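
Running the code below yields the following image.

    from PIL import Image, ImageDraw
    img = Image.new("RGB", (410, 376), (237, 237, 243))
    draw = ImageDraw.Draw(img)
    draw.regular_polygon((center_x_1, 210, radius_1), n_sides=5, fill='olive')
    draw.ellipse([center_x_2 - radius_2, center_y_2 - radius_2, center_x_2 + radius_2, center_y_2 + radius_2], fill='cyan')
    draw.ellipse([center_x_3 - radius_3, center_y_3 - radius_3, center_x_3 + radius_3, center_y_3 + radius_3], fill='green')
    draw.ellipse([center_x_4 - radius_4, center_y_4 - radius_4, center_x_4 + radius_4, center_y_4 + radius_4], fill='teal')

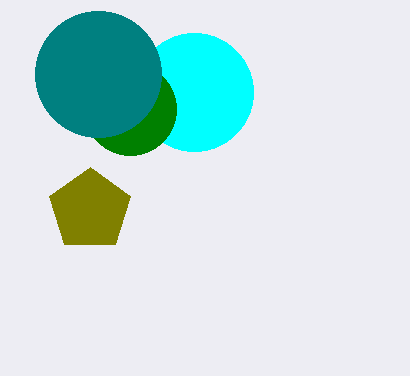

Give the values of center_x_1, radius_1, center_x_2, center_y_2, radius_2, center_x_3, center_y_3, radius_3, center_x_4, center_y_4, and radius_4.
center_x_1 = 90, radius_1 = 43, center_x_2 = 194, center_y_2 = 92, radius_2 = 59, center_x_3 = 130, center_y_3 = 109, radius_3 = 46, center_x_4 = 98, center_y_4 = 74, radius_4 = 63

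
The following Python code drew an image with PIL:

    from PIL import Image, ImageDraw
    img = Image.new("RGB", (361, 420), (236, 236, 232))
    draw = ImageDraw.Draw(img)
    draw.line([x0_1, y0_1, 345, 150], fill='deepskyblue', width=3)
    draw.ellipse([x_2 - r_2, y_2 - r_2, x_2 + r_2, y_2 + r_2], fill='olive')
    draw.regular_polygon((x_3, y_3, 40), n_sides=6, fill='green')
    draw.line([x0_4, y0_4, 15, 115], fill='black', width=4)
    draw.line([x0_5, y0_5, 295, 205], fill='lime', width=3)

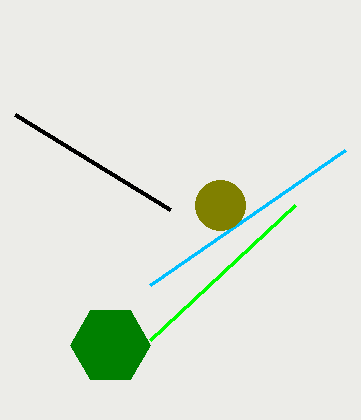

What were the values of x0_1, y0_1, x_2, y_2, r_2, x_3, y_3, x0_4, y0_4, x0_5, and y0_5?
x0_1 = 150
y0_1 = 285
x_2 = 220
y_2 = 205
r_2 = 25
x_3 = 110
y_3 = 345
x0_4 = 170
y0_4 = 210
x0_5 = 150
y0_5 = 340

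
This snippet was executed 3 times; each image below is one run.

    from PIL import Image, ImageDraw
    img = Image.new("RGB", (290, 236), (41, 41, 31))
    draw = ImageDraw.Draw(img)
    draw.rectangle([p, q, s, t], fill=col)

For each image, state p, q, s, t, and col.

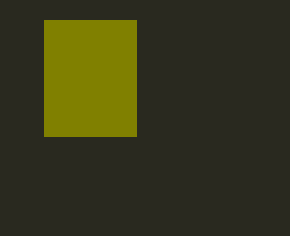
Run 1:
p = 44; q = 20; s = 136; t = 136; col = 'olive'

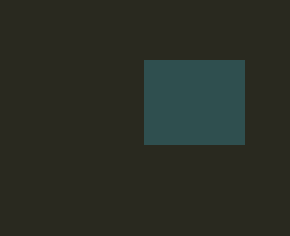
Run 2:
p = 144
q = 60
s = 244
t = 144
col = 'darkslategray'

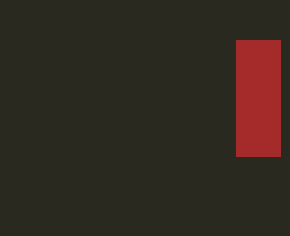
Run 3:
p = 236, q = 40, s = 280, t = 156, col = 'brown'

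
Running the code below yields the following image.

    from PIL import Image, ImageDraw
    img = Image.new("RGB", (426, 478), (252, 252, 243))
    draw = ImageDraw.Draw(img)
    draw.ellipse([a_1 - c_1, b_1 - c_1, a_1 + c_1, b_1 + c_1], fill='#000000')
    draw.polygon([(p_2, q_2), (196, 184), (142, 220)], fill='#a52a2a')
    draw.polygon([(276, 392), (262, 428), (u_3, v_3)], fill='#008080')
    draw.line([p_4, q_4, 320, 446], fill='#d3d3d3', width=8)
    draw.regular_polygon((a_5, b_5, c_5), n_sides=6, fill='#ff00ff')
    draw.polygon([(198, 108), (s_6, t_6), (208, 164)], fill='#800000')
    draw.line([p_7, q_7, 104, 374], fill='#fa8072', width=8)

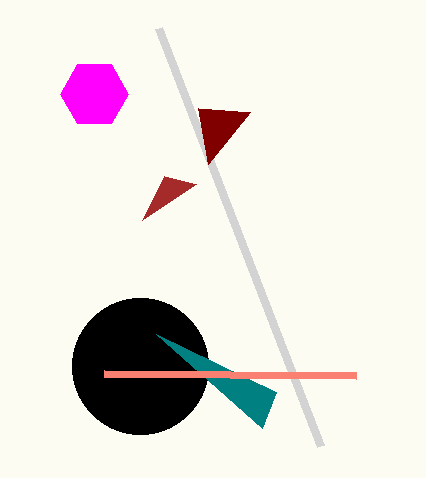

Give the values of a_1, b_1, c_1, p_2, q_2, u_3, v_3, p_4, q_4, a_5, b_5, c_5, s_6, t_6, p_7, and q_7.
a_1 = 140; b_1 = 366; c_1 = 68; p_2 = 164; q_2 = 176; u_3 = 156; v_3 = 334; p_4 = 158; q_4 = 28; a_5 = 94; b_5 = 94; c_5 = 34; s_6 = 250; t_6 = 112; p_7 = 356; q_7 = 376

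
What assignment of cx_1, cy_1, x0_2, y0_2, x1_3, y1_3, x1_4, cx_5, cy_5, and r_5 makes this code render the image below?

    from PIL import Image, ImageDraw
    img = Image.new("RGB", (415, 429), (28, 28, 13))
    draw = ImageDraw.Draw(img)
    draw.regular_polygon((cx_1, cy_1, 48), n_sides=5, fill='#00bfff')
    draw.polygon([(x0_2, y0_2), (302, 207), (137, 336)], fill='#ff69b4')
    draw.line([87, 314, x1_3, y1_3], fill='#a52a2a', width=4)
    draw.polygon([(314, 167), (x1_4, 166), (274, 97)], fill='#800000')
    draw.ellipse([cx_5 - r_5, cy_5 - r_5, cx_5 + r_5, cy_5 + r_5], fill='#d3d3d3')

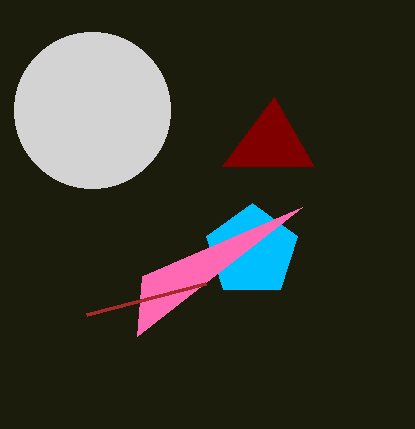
cx_1 = 252; cy_1 = 251; x0_2 = 142; y0_2 = 276; x1_3 = 206; y1_3 = 283; x1_4 = 222; cx_5 = 92; cy_5 = 110; r_5 = 78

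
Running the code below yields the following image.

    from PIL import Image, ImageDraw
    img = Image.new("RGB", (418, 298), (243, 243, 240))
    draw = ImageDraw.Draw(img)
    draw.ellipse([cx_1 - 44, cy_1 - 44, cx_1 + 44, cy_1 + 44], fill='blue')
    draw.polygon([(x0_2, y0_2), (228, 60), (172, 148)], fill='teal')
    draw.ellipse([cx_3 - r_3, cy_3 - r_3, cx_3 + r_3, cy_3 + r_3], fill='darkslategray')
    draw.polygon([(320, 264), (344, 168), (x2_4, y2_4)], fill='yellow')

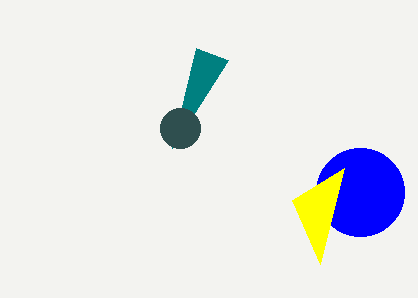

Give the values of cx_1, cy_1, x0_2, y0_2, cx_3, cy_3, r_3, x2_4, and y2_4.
cx_1 = 360
cy_1 = 192
x0_2 = 196
y0_2 = 48
cx_3 = 180
cy_3 = 128
r_3 = 20
x2_4 = 292
y2_4 = 200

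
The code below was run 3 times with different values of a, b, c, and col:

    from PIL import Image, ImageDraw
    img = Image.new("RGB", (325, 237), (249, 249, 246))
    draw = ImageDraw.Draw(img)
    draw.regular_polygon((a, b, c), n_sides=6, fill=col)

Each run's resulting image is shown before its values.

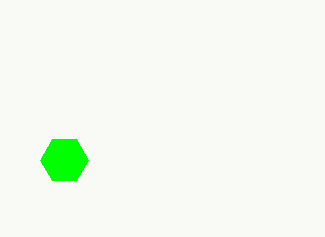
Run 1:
a = 64; b = 160; c = 24; col = 'lime'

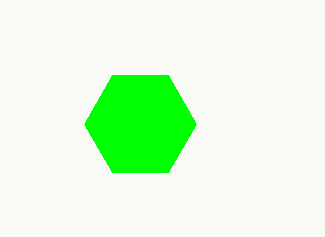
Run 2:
a = 140; b = 124; c = 56; col = 'lime'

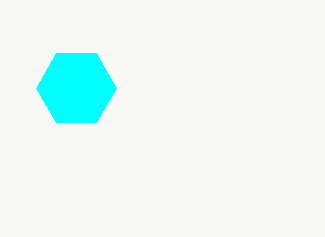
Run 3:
a = 76; b = 88; c = 40; col = 'cyan'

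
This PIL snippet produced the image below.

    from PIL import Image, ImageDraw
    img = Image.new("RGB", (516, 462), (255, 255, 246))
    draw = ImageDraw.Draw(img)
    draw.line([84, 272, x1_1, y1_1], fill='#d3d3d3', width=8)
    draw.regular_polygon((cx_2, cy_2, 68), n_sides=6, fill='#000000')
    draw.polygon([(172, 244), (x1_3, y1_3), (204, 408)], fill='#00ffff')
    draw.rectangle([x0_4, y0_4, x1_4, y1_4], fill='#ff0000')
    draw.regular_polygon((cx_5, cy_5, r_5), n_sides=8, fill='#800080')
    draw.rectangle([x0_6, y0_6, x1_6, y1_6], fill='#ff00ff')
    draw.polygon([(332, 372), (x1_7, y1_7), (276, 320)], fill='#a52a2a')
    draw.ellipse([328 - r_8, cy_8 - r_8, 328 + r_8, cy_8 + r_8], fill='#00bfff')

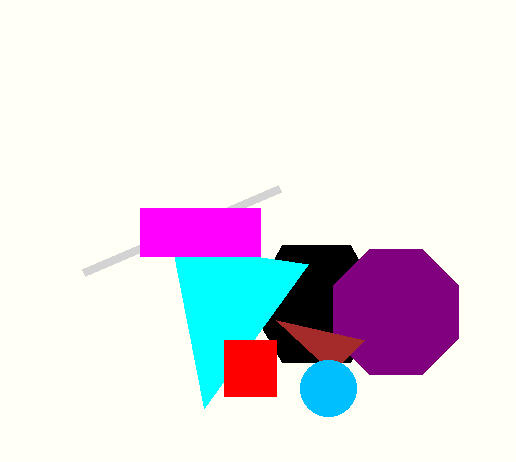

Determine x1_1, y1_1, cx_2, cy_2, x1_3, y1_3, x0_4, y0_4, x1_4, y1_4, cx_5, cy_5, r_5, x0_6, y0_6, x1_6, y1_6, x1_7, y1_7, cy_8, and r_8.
x1_1 = 280, y1_1 = 188, cx_2 = 316, cy_2 = 304, x1_3 = 308, y1_3 = 264, x0_4 = 224, y0_4 = 340, x1_4 = 276, y1_4 = 396, cx_5 = 396, cy_5 = 312, r_5 = 68, x0_6 = 140, y0_6 = 208, x1_6 = 260, y1_6 = 256, x1_7 = 364, y1_7 = 340, cy_8 = 388, r_8 = 28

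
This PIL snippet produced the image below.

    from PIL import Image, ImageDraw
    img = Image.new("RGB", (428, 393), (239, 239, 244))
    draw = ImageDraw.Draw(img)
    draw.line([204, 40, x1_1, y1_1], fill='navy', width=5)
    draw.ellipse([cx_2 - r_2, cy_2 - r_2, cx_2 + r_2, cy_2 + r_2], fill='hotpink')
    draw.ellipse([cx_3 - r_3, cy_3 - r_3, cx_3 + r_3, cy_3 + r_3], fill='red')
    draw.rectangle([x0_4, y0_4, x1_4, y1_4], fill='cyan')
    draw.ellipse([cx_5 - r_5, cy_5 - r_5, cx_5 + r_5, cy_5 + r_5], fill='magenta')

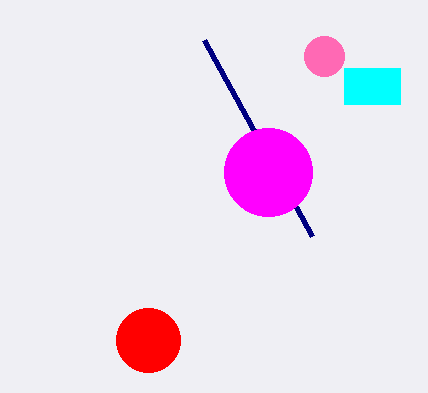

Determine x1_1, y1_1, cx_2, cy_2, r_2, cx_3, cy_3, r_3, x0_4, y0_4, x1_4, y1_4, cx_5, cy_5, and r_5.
x1_1 = 312
y1_1 = 236
cx_2 = 324
cy_2 = 56
r_2 = 20
cx_3 = 148
cy_3 = 340
r_3 = 32
x0_4 = 344
y0_4 = 68
x1_4 = 400
y1_4 = 104
cx_5 = 268
cy_5 = 172
r_5 = 44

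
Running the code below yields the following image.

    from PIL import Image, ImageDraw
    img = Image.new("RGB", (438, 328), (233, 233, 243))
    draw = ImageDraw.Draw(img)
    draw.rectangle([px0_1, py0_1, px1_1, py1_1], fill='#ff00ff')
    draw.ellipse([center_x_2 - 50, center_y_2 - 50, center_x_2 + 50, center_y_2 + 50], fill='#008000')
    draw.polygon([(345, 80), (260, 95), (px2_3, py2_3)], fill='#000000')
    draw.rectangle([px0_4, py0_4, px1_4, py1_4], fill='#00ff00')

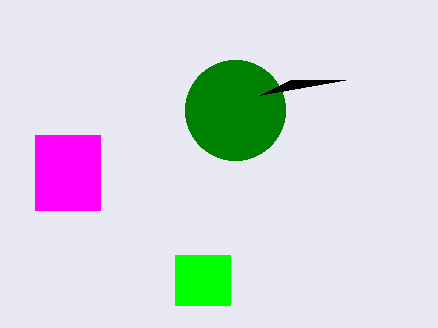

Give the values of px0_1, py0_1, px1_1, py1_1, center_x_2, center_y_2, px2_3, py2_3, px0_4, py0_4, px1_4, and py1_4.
px0_1 = 35, py0_1 = 135, px1_1 = 100, py1_1 = 210, center_x_2 = 235, center_y_2 = 110, px2_3 = 290, py2_3 = 80, px0_4 = 175, py0_4 = 255, px1_4 = 230, py1_4 = 305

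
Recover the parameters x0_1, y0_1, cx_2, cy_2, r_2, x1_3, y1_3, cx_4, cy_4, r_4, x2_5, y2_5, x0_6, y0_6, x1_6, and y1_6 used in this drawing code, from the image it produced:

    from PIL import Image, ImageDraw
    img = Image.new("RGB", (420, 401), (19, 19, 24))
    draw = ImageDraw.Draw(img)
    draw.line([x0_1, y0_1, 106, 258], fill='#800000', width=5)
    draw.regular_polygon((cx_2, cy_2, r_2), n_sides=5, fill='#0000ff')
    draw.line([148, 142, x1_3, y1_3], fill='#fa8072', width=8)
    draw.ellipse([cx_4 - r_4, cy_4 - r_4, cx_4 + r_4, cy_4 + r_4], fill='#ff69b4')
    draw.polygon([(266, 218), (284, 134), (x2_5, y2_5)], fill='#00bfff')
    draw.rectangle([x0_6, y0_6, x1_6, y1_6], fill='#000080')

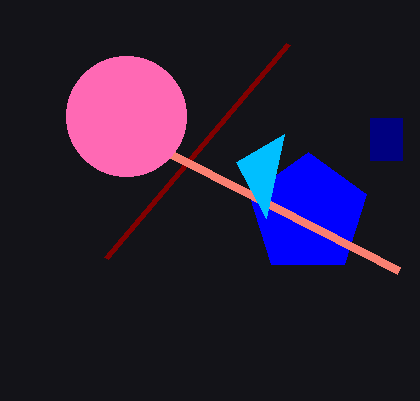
x0_1 = 288, y0_1 = 44, cx_2 = 308, cy_2 = 214, r_2 = 62, x1_3 = 398, y1_3 = 270, cx_4 = 126, cy_4 = 116, r_4 = 60, x2_5 = 236, y2_5 = 162, x0_6 = 370, y0_6 = 118, x1_6 = 402, y1_6 = 160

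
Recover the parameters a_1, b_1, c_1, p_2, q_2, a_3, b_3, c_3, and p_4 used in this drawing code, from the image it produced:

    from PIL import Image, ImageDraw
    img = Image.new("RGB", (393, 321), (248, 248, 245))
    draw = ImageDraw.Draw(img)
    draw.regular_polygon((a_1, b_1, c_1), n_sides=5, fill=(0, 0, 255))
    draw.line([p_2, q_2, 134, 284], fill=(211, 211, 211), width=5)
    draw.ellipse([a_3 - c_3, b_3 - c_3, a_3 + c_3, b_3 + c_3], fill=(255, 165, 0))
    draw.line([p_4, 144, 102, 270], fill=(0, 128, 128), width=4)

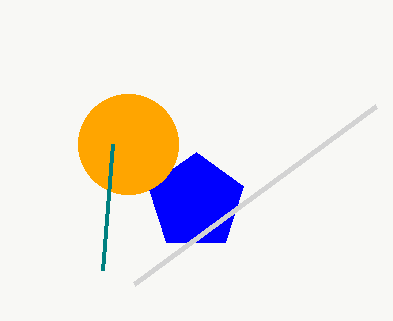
a_1 = 196
b_1 = 202
c_1 = 50
p_2 = 376
q_2 = 106
a_3 = 128
b_3 = 144
c_3 = 50
p_4 = 112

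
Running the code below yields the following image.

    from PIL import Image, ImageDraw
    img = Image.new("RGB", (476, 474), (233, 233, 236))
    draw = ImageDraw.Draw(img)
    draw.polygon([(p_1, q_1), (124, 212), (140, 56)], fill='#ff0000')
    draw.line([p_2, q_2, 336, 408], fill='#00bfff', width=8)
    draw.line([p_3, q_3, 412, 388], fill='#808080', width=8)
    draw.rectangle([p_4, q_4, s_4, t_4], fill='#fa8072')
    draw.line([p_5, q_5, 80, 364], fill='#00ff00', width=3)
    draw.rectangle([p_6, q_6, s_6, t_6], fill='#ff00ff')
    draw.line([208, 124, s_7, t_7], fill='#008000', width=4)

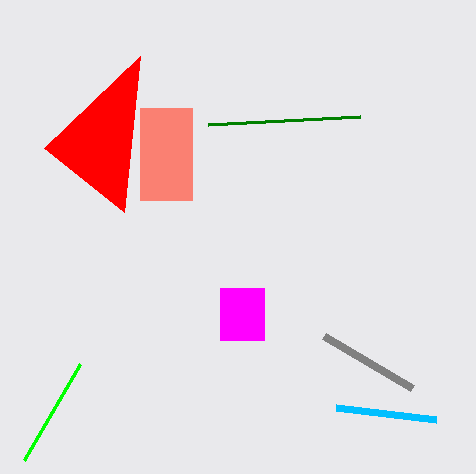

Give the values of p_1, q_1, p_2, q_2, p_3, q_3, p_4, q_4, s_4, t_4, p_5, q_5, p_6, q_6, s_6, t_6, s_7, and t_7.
p_1 = 44, q_1 = 148, p_2 = 436, q_2 = 420, p_3 = 324, q_3 = 336, p_4 = 140, q_4 = 108, s_4 = 192, t_4 = 200, p_5 = 24, q_5 = 460, p_6 = 220, q_6 = 288, s_6 = 264, t_6 = 340, s_7 = 360, t_7 = 116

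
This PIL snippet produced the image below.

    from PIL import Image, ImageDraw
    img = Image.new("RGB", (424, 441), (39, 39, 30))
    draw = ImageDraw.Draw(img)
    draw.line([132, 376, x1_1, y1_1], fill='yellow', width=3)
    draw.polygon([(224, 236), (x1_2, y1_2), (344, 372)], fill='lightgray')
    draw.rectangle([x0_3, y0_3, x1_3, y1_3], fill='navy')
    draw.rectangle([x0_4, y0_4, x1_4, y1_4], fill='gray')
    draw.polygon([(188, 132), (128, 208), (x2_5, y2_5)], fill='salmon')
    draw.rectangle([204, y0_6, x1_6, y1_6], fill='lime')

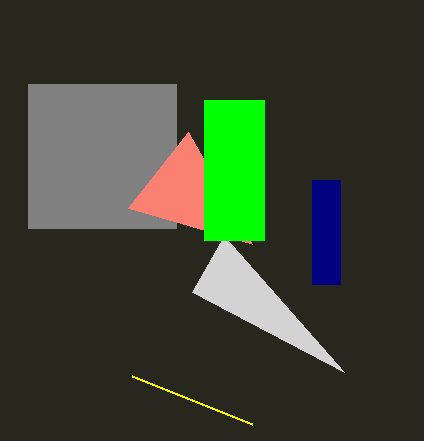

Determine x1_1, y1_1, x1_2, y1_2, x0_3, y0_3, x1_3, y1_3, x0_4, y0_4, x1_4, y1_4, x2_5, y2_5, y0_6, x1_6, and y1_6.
x1_1 = 252; y1_1 = 424; x1_2 = 192; y1_2 = 292; x0_3 = 312; y0_3 = 180; x1_3 = 340; y1_3 = 284; x0_4 = 28; y0_4 = 84; x1_4 = 176; y1_4 = 228; x2_5 = 252; y2_5 = 244; y0_6 = 100; x1_6 = 264; y1_6 = 240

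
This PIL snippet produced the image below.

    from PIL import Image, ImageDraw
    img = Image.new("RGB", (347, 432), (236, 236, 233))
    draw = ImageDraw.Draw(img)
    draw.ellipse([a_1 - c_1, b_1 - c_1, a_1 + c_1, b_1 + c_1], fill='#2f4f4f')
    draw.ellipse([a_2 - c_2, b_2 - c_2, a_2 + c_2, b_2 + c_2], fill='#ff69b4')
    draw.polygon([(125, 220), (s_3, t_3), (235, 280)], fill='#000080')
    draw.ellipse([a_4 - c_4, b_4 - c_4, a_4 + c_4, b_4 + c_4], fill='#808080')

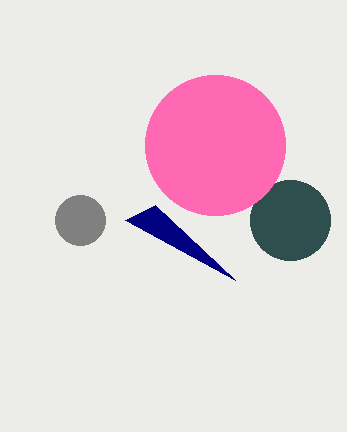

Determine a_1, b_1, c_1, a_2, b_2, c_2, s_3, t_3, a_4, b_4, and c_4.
a_1 = 290, b_1 = 220, c_1 = 40, a_2 = 215, b_2 = 145, c_2 = 70, s_3 = 155, t_3 = 205, a_4 = 80, b_4 = 220, c_4 = 25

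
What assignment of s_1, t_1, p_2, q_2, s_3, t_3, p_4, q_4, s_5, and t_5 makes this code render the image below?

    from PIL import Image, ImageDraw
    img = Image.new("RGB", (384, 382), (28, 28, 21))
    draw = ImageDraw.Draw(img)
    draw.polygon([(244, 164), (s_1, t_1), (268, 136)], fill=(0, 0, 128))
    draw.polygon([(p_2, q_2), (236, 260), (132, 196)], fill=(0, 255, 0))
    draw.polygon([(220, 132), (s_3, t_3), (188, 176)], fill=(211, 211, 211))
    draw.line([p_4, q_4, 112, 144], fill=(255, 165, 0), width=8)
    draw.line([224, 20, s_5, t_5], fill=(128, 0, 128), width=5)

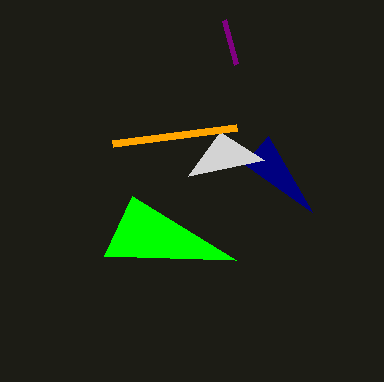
s_1 = 312; t_1 = 212; p_2 = 104; q_2 = 256; s_3 = 264; t_3 = 160; p_4 = 236; q_4 = 128; s_5 = 236; t_5 = 64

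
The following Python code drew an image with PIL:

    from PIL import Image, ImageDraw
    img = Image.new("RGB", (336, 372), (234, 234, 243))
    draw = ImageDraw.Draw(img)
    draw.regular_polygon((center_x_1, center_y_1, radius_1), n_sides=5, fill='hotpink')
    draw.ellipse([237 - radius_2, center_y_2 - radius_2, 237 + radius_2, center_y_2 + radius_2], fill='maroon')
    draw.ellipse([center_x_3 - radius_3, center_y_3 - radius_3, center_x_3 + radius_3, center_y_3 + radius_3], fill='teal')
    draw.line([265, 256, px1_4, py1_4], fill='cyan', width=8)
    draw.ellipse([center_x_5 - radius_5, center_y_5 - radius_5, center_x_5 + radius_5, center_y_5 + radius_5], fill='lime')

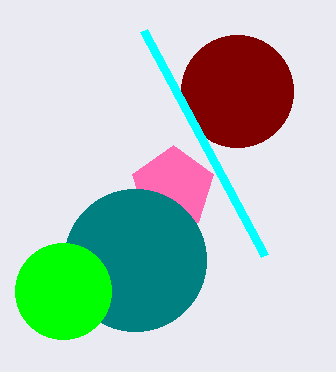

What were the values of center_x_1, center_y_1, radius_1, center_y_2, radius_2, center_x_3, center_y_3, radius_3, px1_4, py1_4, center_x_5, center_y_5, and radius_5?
center_x_1 = 173, center_y_1 = 188, radius_1 = 43, center_y_2 = 91, radius_2 = 56, center_x_3 = 135, center_y_3 = 260, radius_3 = 71, px1_4 = 144, py1_4 = 31, center_x_5 = 63, center_y_5 = 291, radius_5 = 48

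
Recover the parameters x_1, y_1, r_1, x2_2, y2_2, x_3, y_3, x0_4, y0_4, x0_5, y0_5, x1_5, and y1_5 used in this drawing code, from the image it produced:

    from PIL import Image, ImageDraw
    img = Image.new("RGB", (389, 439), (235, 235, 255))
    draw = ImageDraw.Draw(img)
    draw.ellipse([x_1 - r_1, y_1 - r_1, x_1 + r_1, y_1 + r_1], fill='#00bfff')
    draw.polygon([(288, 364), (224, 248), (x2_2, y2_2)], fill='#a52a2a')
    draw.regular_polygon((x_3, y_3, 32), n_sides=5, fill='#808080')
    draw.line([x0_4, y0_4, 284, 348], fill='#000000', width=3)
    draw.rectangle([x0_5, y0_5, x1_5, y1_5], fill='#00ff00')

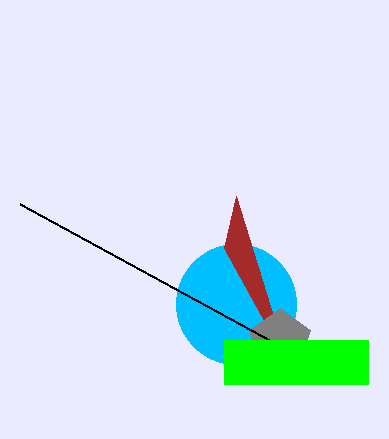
x_1 = 236
y_1 = 304
r_1 = 60
x2_2 = 236
y2_2 = 196
x_3 = 280
y_3 = 340
x0_4 = 20
y0_4 = 204
x0_5 = 224
y0_5 = 340
x1_5 = 368
y1_5 = 384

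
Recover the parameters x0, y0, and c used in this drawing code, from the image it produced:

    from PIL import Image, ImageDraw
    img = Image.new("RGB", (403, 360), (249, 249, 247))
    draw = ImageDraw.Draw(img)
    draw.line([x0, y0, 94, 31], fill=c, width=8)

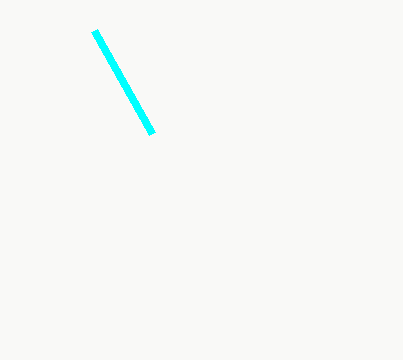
x0 = 152; y0 = 134; c = 'cyan'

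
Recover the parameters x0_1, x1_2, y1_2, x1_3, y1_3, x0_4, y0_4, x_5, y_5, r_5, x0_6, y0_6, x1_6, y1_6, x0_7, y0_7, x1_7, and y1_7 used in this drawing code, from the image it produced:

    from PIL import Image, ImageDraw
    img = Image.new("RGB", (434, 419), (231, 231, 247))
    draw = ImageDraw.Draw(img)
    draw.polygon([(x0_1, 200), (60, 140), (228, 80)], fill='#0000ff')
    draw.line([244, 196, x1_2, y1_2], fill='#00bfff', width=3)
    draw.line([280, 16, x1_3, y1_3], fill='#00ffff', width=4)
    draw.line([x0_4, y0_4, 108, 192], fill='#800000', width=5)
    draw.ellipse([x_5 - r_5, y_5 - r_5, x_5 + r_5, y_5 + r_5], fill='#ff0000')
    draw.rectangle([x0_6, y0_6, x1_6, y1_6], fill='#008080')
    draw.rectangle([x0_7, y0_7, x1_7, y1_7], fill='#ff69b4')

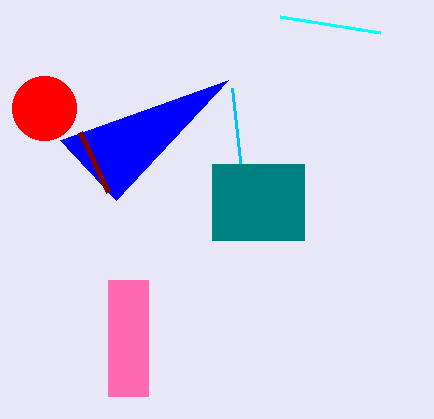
x0_1 = 116; x1_2 = 232; y1_2 = 88; x1_3 = 380; y1_3 = 32; x0_4 = 80; y0_4 = 132; x_5 = 44; y_5 = 108; r_5 = 32; x0_6 = 212; y0_6 = 164; x1_6 = 304; y1_6 = 240; x0_7 = 108; y0_7 = 280; x1_7 = 148; y1_7 = 396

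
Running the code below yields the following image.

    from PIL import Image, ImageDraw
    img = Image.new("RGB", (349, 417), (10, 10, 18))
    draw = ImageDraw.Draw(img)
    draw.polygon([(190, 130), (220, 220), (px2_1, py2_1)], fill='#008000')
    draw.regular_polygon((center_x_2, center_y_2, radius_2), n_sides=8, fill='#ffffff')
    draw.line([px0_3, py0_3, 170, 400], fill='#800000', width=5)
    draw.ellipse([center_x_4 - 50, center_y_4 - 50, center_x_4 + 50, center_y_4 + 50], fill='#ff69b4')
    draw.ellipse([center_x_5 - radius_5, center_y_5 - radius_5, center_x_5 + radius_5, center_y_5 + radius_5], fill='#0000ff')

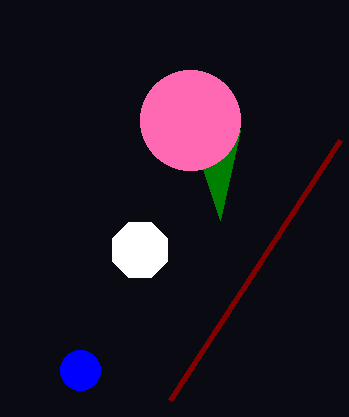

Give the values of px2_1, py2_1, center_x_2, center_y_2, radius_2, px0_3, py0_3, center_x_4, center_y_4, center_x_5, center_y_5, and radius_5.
px2_1 = 240
py2_1 = 130
center_x_2 = 140
center_y_2 = 250
radius_2 = 30
px0_3 = 340
py0_3 = 140
center_x_4 = 190
center_y_4 = 120
center_x_5 = 80
center_y_5 = 370
radius_5 = 20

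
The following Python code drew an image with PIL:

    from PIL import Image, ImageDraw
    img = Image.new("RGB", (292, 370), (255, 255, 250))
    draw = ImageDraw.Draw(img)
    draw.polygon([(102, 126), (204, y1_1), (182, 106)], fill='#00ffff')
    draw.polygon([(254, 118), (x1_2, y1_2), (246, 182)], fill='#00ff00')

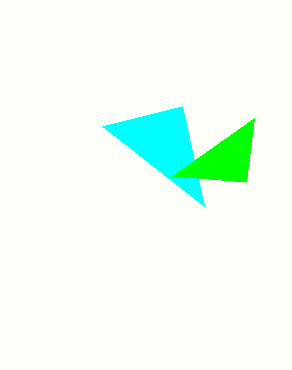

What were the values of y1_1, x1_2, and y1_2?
y1_1 = 206; x1_2 = 172; y1_2 = 176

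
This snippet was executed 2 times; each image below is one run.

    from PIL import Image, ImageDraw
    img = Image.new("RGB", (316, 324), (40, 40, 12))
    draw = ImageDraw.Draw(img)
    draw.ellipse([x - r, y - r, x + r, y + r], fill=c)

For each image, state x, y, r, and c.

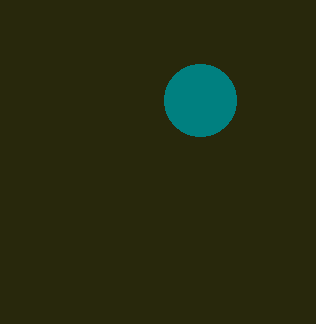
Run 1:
x = 200
y = 100
r = 36
c = 'teal'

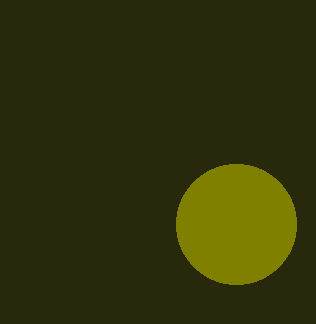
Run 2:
x = 236
y = 224
r = 60
c = 'olive'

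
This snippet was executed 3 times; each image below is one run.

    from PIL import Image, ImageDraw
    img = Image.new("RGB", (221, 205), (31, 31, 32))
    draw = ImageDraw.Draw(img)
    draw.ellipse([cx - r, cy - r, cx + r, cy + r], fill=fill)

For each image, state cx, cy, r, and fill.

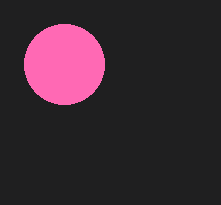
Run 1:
cx = 64
cy = 64
r = 40
fill = 'hotpink'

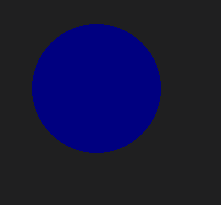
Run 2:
cx = 96, cy = 88, r = 64, fill = 'navy'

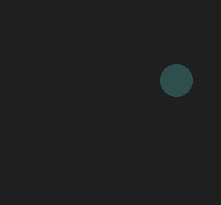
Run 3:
cx = 176
cy = 80
r = 16
fill = 'darkslategray'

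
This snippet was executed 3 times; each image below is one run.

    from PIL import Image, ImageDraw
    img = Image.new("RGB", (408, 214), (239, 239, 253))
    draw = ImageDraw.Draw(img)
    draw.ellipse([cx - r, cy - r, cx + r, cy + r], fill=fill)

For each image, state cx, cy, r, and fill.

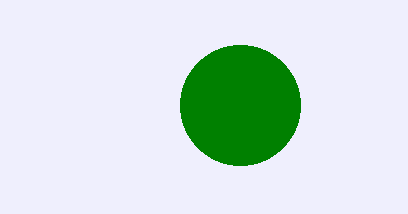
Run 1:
cx = 240; cy = 105; r = 60; fill = 'green'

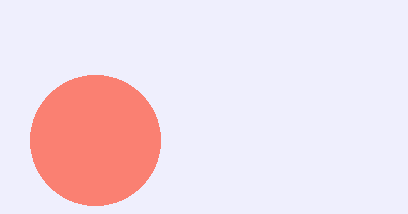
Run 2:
cx = 95
cy = 140
r = 65
fill = 'salmon'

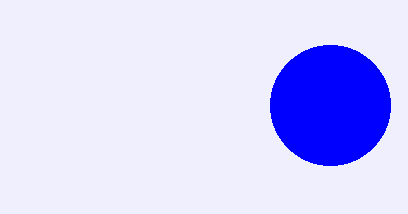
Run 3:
cx = 330
cy = 105
r = 60
fill = 'blue'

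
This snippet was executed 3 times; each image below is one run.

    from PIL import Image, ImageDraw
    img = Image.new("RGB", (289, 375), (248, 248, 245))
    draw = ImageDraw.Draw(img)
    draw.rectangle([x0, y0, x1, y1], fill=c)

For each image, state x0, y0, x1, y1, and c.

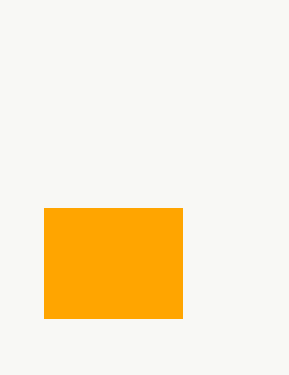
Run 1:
x0 = 44
y0 = 208
x1 = 182
y1 = 318
c = 'orange'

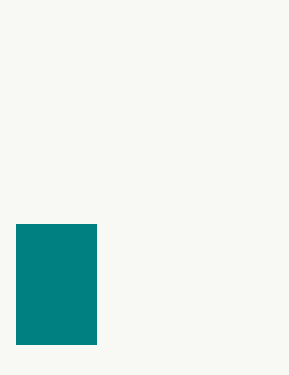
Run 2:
x0 = 16, y0 = 224, x1 = 96, y1 = 344, c = 'teal'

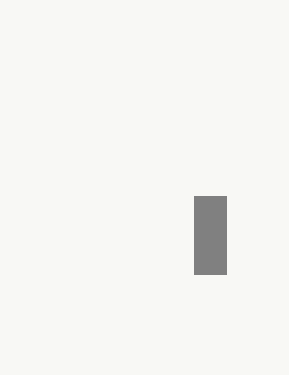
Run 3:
x0 = 194; y0 = 196; x1 = 226; y1 = 274; c = 'gray'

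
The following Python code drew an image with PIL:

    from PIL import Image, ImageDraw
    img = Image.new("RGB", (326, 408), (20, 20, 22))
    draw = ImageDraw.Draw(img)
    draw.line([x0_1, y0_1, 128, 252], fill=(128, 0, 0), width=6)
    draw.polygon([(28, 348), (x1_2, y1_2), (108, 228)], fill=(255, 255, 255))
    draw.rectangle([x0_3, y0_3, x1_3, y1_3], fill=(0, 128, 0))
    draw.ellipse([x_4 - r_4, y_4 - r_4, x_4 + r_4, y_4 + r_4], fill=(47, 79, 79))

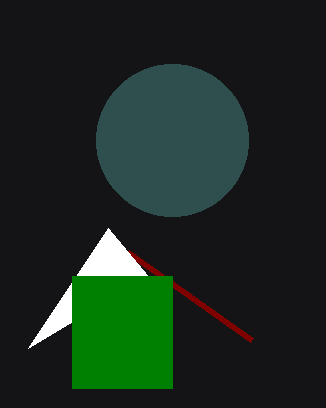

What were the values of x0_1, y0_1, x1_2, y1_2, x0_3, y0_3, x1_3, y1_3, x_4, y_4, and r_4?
x0_1 = 252
y0_1 = 340
x1_2 = 148
y1_2 = 276
x0_3 = 72
y0_3 = 276
x1_3 = 172
y1_3 = 388
x_4 = 172
y_4 = 140
r_4 = 76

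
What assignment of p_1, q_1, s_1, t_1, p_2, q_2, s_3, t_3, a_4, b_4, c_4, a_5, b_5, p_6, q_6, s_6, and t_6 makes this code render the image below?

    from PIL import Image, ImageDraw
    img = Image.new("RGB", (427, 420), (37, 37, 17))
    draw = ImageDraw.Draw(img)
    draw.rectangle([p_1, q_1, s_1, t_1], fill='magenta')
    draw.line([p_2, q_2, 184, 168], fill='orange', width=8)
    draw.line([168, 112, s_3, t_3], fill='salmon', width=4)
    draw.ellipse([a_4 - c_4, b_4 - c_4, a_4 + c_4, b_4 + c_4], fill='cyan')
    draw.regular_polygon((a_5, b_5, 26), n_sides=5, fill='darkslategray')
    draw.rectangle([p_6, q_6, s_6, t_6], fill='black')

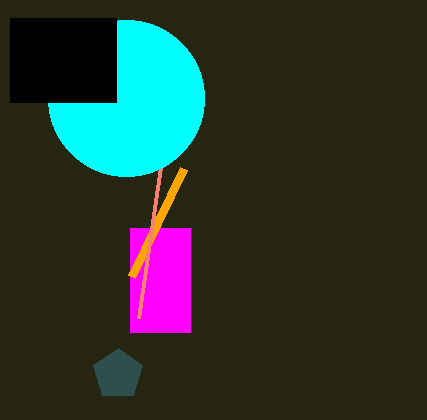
p_1 = 130
q_1 = 228
s_1 = 190
t_1 = 332
p_2 = 132
q_2 = 276
s_3 = 138
t_3 = 318
a_4 = 126
b_4 = 98
c_4 = 78
a_5 = 118
b_5 = 374
p_6 = 10
q_6 = 18
s_6 = 116
t_6 = 102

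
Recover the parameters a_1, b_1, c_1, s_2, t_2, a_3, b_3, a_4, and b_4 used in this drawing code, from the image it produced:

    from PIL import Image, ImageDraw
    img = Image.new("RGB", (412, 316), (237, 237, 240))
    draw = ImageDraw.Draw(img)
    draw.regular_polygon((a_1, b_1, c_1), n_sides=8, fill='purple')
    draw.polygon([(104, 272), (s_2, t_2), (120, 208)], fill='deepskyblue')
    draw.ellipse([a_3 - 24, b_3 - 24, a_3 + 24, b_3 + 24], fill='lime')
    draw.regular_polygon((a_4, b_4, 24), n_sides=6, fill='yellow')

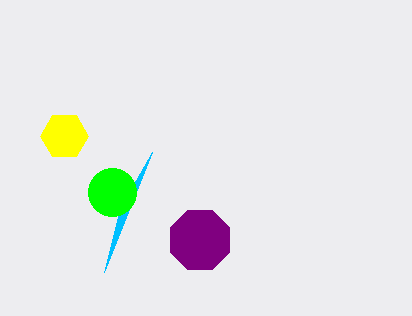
a_1 = 200; b_1 = 240; c_1 = 32; s_2 = 152; t_2 = 152; a_3 = 112; b_3 = 192; a_4 = 64; b_4 = 136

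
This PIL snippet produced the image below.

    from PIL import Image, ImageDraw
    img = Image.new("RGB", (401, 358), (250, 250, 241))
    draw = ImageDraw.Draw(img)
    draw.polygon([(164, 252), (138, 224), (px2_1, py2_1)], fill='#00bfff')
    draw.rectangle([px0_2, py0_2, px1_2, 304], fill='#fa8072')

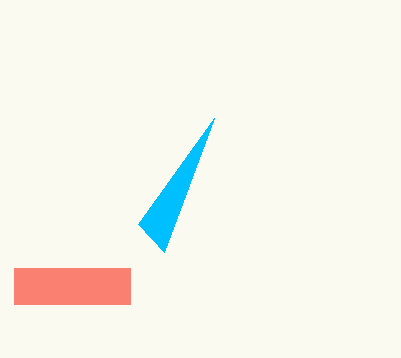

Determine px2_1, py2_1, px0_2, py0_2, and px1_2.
px2_1 = 214
py2_1 = 118
px0_2 = 14
py0_2 = 268
px1_2 = 130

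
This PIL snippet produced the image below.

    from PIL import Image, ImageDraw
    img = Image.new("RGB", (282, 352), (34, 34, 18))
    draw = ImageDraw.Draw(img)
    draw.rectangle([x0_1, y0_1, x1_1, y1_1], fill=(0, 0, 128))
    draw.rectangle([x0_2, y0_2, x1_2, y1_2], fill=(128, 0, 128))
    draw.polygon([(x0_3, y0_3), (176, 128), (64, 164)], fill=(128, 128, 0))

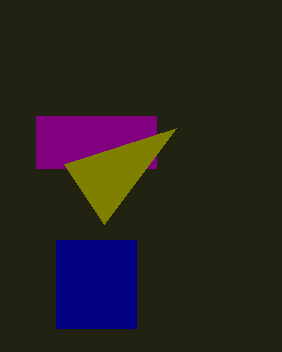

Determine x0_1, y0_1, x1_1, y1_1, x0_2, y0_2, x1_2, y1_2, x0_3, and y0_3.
x0_1 = 56
y0_1 = 240
x1_1 = 136
y1_1 = 328
x0_2 = 36
y0_2 = 116
x1_2 = 156
y1_2 = 168
x0_3 = 104
y0_3 = 224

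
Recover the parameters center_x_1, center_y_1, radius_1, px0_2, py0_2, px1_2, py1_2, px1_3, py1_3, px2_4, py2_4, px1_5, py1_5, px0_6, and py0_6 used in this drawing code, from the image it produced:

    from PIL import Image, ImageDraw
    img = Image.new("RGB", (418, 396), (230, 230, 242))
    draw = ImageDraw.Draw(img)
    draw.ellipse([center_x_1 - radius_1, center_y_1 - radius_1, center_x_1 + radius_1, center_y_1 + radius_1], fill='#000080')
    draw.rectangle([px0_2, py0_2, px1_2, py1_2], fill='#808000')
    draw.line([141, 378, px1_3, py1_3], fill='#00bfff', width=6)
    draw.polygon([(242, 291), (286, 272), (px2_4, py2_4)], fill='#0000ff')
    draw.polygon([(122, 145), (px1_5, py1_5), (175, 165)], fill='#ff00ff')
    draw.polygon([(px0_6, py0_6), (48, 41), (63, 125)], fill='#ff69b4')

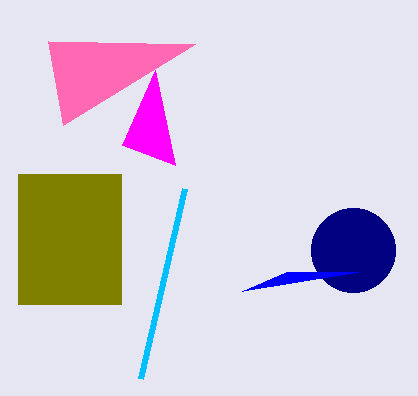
center_x_1 = 353
center_y_1 = 250
radius_1 = 42
px0_2 = 18
py0_2 = 174
px1_2 = 121
py1_2 = 304
px1_3 = 185
py1_3 = 188
px2_4 = 358
py2_4 = 272
px1_5 = 155
py1_5 = 70
px0_6 = 195
py0_6 = 44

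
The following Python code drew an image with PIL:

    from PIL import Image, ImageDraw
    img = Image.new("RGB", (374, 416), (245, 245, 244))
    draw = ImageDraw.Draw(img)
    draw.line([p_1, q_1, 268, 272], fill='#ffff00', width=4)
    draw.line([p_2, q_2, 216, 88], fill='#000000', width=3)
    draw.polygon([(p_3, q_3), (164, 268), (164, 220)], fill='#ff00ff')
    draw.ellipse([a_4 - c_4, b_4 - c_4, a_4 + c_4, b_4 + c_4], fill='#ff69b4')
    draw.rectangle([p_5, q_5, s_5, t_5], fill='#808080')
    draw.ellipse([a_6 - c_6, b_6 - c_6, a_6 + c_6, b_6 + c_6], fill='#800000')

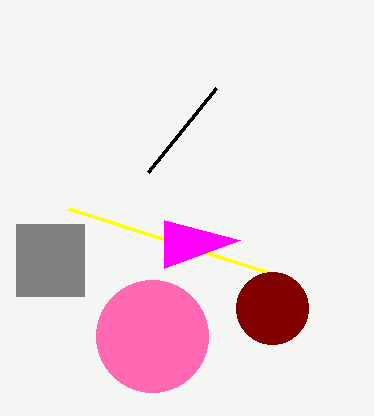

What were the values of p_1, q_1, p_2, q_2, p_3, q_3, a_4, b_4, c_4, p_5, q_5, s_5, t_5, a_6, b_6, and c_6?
p_1 = 68; q_1 = 208; p_2 = 148; q_2 = 172; p_3 = 240; q_3 = 240; a_4 = 152; b_4 = 336; c_4 = 56; p_5 = 16; q_5 = 224; s_5 = 84; t_5 = 296; a_6 = 272; b_6 = 308; c_6 = 36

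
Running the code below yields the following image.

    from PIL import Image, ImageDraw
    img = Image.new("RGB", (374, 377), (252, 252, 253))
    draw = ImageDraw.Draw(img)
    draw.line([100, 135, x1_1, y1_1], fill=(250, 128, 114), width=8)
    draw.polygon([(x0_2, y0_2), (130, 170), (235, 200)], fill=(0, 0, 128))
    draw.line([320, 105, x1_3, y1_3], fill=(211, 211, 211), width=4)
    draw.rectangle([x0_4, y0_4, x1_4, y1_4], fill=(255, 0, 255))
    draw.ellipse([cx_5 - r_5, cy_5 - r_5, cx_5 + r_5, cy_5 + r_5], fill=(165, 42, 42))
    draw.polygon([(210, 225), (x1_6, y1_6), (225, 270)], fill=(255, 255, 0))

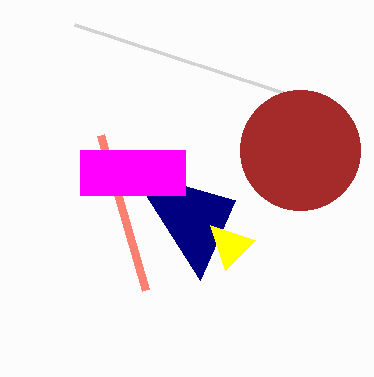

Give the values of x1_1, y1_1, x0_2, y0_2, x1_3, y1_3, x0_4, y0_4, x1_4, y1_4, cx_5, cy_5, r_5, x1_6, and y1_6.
x1_1 = 145
y1_1 = 290
x0_2 = 200
y0_2 = 280
x1_3 = 75
y1_3 = 25
x0_4 = 80
y0_4 = 150
x1_4 = 185
y1_4 = 195
cx_5 = 300
cy_5 = 150
r_5 = 60
x1_6 = 255
y1_6 = 240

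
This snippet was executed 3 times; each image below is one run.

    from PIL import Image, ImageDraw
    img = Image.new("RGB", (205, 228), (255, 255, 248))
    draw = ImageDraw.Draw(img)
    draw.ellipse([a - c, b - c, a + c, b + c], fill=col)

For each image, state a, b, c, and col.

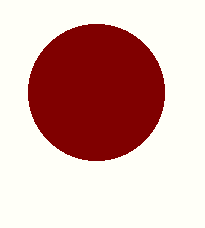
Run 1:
a = 96, b = 92, c = 68, col = 'maroon'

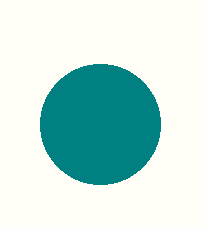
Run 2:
a = 100
b = 124
c = 60
col = 'teal'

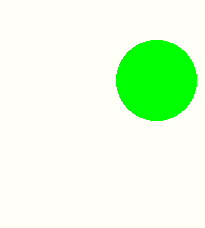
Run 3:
a = 156, b = 80, c = 40, col = 'lime'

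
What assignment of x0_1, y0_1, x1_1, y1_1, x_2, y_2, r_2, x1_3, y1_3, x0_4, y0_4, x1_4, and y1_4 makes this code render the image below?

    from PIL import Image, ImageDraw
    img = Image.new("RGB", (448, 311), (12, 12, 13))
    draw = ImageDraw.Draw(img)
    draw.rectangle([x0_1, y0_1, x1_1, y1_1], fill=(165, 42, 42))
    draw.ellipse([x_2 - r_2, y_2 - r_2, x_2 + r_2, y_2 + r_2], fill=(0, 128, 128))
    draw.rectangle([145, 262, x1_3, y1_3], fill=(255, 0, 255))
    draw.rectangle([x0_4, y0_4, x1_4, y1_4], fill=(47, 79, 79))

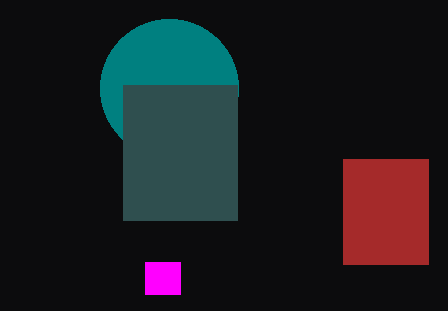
x0_1 = 343, y0_1 = 159, x1_1 = 428, y1_1 = 264, x_2 = 169, y_2 = 88, r_2 = 69, x1_3 = 180, y1_3 = 294, x0_4 = 123, y0_4 = 85, x1_4 = 237, y1_4 = 220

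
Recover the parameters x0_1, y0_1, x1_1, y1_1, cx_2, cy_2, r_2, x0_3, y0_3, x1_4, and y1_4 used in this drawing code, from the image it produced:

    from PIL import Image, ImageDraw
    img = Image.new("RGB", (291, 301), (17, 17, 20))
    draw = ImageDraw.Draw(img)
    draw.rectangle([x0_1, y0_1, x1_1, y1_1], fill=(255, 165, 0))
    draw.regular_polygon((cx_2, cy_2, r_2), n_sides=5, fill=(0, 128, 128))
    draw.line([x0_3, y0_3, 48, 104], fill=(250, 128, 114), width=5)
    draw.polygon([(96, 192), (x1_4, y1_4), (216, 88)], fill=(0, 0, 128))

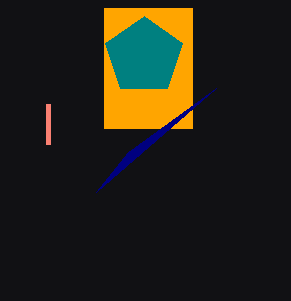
x0_1 = 104, y0_1 = 8, x1_1 = 192, y1_1 = 128, cx_2 = 144, cy_2 = 56, r_2 = 40, x0_3 = 48, y0_3 = 144, x1_4 = 128, y1_4 = 152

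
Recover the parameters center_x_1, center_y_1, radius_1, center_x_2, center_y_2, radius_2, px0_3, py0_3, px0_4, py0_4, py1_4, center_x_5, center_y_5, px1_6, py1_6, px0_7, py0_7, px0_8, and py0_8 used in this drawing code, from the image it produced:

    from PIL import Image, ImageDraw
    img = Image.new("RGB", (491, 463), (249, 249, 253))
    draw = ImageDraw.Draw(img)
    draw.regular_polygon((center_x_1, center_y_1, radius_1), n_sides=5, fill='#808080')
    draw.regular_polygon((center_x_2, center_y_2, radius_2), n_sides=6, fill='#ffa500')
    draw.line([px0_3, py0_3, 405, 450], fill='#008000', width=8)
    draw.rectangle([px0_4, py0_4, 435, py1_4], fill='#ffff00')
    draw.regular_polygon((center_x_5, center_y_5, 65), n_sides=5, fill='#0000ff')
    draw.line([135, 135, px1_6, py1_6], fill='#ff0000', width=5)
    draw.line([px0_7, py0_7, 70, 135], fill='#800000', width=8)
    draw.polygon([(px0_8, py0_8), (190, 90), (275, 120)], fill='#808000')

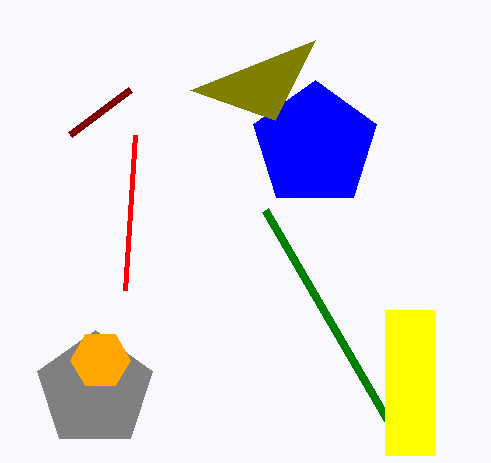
center_x_1 = 95
center_y_1 = 390
radius_1 = 60
center_x_2 = 100
center_y_2 = 360
radius_2 = 30
px0_3 = 265
py0_3 = 210
px0_4 = 385
py0_4 = 310
py1_4 = 455
center_x_5 = 315
center_y_5 = 145
px1_6 = 125
py1_6 = 290
px0_7 = 130
py0_7 = 90
px0_8 = 315
py0_8 = 40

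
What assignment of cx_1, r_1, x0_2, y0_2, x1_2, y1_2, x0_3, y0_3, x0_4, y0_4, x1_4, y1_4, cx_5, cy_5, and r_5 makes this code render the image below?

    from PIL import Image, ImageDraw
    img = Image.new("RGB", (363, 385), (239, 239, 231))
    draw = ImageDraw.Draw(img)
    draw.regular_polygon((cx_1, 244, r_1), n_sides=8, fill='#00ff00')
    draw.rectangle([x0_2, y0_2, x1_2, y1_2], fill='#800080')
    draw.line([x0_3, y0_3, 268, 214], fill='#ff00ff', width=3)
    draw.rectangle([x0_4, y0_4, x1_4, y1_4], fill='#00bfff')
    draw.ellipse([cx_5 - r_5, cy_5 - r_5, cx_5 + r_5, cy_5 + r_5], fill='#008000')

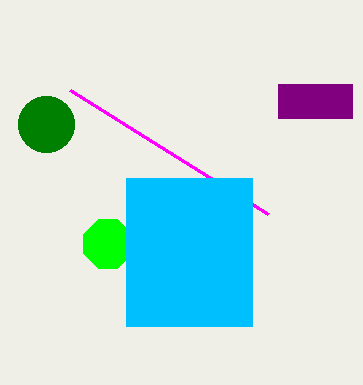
cx_1 = 108, r_1 = 26, x0_2 = 278, y0_2 = 84, x1_2 = 352, y1_2 = 118, x0_3 = 70, y0_3 = 90, x0_4 = 126, y0_4 = 178, x1_4 = 252, y1_4 = 326, cx_5 = 46, cy_5 = 124, r_5 = 28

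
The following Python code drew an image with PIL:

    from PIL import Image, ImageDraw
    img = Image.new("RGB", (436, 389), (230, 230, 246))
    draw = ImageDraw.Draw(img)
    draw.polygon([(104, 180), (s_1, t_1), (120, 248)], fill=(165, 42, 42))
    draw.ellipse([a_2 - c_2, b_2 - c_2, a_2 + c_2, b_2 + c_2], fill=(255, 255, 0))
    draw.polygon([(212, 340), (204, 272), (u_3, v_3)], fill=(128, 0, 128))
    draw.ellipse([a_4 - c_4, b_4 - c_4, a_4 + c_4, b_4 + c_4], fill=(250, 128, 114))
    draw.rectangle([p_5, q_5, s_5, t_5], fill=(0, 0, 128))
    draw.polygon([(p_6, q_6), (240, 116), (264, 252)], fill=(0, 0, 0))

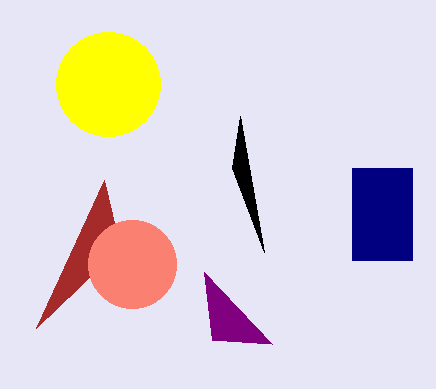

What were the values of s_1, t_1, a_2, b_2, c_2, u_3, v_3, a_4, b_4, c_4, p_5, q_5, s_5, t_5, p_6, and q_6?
s_1 = 36; t_1 = 328; a_2 = 108; b_2 = 84; c_2 = 52; u_3 = 272; v_3 = 344; a_4 = 132; b_4 = 264; c_4 = 44; p_5 = 352; q_5 = 168; s_5 = 412; t_5 = 260; p_6 = 232; q_6 = 168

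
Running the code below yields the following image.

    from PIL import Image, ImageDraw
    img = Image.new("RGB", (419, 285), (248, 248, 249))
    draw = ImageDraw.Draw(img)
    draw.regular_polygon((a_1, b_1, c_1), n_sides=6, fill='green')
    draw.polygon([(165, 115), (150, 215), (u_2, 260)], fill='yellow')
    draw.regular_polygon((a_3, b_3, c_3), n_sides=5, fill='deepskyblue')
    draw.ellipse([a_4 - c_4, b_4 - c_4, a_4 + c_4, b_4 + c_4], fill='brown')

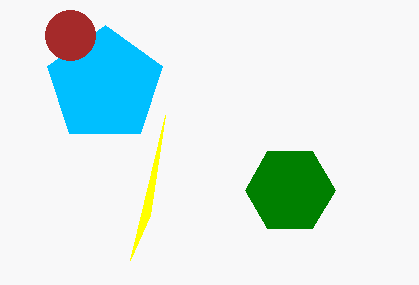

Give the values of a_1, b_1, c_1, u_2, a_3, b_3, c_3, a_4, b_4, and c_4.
a_1 = 290; b_1 = 190; c_1 = 45; u_2 = 130; a_3 = 105; b_3 = 85; c_3 = 60; a_4 = 70; b_4 = 35; c_4 = 25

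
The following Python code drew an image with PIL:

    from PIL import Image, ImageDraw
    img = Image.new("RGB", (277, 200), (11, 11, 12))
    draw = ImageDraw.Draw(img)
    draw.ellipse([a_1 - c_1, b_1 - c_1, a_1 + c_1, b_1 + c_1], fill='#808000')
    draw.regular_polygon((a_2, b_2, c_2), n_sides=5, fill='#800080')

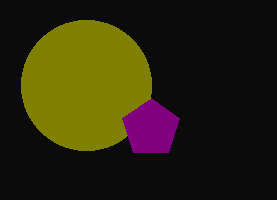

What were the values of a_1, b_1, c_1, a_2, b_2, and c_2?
a_1 = 86
b_1 = 85
c_1 = 65
a_2 = 151
b_2 = 128
c_2 = 30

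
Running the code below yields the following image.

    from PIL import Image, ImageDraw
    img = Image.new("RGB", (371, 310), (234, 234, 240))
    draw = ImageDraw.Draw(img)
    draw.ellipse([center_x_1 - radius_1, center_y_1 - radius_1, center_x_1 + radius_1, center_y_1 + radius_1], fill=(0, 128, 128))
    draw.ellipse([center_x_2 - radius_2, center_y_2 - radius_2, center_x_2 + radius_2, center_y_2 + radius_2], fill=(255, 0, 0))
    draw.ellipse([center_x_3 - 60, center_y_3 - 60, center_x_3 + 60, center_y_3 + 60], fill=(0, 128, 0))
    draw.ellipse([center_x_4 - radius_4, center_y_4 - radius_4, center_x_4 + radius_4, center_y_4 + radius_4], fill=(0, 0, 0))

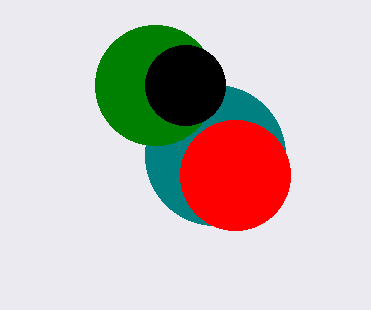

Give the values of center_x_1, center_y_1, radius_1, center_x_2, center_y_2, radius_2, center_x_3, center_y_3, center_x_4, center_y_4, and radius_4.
center_x_1 = 215, center_y_1 = 155, radius_1 = 70, center_x_2 = 235, center_y_2 = 175, radius_2 = 55, center_x_3 = 155, center_y_3 = 85, center_x_4 = 185, center_y_4 = 85, radius_4 = 40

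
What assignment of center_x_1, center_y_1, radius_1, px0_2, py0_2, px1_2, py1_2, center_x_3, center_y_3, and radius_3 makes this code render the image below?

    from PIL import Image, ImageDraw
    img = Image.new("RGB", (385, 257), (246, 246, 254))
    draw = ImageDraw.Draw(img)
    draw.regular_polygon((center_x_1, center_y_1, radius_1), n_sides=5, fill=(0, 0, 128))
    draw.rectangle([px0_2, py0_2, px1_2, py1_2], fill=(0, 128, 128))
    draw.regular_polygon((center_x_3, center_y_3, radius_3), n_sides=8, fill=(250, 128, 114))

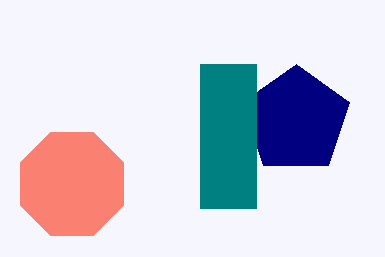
center_x_1 = 296; center_y_1 = 120; radius_1 = 56; px0_2 = 200; py0_2 = 64; px1_2 = 256; py1_2 = 208; center_x_3 = 72; center_y_3 = 184; radius_3 = 56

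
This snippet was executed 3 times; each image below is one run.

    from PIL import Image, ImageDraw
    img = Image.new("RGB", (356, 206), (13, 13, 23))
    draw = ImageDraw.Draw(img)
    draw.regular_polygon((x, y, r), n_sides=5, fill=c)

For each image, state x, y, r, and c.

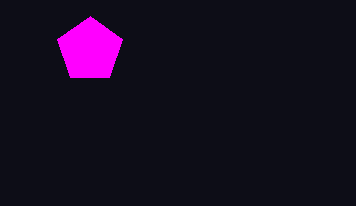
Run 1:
x = 90
y = 50
r = 34
c = 'magenta'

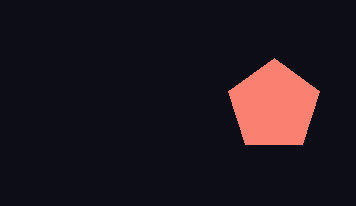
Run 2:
x = 274
y = 106
r = 48
c = 'salmon'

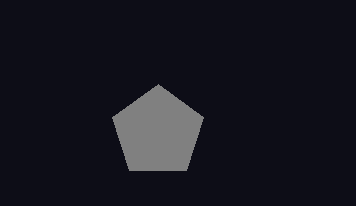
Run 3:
x = 158, y = 132, r = 48, c = 'gray'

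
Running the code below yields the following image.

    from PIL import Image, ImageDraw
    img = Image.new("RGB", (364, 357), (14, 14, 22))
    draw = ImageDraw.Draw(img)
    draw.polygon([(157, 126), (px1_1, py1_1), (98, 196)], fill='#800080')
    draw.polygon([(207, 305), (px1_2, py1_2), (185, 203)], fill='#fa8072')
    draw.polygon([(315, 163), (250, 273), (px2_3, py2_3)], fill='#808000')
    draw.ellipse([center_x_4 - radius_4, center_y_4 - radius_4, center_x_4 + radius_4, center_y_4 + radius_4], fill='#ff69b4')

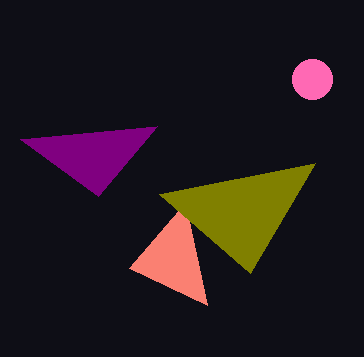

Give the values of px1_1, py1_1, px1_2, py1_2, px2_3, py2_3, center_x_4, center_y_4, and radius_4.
px1_1 = 20; py1_1 = 139; px1_2 = 129; py1_2 = 268; px2_3 = 159; py2_3 = 194; center_x_4 = 312; center_y_4 = 79; radius_4 = 20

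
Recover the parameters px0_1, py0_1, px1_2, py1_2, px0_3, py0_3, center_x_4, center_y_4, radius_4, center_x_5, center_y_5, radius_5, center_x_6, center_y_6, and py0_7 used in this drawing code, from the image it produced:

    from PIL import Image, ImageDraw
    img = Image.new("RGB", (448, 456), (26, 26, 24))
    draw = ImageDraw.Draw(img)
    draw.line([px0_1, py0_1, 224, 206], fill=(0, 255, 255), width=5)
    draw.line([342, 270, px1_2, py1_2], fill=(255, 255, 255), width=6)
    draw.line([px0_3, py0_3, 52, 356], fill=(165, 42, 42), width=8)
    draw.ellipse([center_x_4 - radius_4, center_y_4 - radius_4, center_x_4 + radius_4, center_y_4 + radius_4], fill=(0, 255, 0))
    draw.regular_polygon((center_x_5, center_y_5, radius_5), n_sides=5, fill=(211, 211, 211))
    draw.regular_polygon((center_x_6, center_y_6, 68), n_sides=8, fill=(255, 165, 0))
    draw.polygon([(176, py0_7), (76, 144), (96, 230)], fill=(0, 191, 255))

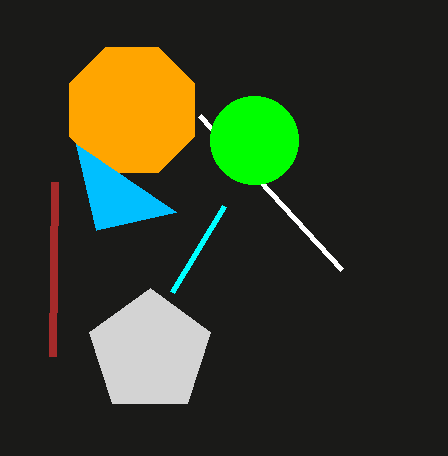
px0_1 = 172
py0_1 = 292
px1_2 = 200
py1_2 = 116
px0_3 = 54
py0_3 = 182
center_x_4 = 254
center_y_4 = 140
radius_4 = 44
center_x_5 = 150
center_y_5 = 352
radius_5 = 64
center_x_6 = 132
center_y_6 = 110
py0_7 = 212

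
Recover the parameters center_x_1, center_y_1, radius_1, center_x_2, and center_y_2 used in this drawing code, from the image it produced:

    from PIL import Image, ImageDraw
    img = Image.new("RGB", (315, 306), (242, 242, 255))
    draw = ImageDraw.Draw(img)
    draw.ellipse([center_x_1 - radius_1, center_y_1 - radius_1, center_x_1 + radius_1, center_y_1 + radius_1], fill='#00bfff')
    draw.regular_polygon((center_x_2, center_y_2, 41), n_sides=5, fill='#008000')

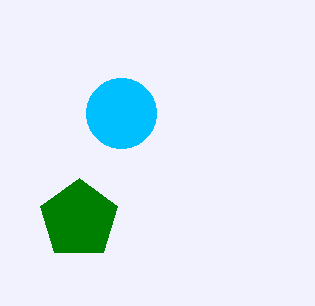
center_x_1 = 121; center_y_1 = 113; radius_1 = 35; center_x_2 = 79; center_y_2 = 219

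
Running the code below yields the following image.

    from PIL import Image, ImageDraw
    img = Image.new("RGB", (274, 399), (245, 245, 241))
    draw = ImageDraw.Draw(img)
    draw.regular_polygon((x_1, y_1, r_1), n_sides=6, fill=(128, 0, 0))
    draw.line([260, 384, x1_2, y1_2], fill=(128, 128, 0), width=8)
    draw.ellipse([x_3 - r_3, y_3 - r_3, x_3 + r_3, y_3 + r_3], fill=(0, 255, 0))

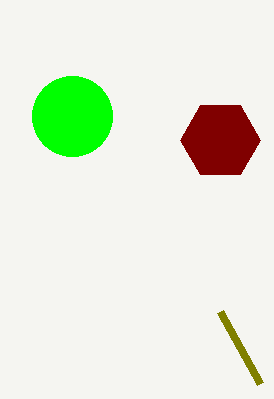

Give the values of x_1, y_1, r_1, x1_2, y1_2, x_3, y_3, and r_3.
x_1 = 220; y_1 = 140; r_1 = 40; x1_2 = 220; y1_2 = 312; x_3 = 72; y_3 = 116; r_3 = 40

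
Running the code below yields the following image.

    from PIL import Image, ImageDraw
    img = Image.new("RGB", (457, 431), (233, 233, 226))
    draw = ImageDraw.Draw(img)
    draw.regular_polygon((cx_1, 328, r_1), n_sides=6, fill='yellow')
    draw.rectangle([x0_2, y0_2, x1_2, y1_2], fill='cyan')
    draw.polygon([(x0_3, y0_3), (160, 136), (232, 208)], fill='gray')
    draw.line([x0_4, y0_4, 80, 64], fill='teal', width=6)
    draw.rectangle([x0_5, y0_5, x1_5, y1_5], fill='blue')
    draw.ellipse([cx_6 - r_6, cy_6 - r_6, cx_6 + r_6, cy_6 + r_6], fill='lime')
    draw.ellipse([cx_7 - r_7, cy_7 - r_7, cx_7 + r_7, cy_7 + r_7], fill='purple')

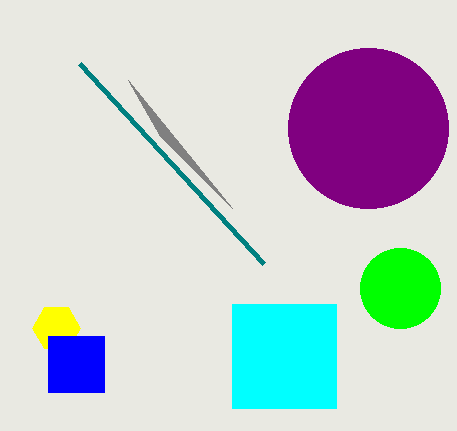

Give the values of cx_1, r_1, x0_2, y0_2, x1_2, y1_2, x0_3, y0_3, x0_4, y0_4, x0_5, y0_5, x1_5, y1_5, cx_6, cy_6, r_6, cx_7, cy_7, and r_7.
cx_1 = 56; r_1 = 24; x0_2 = 232; y0_2 = 304; x1_2 = 336; y1_2 = 408; x0_3 = 128; y0_3 = 80; x0_4 = 264; y0_4 = 264; x0_5 = 48; y0_5 = 336; x1_5 = 104; y1_5 = 392; cx_6 = 400; cy_6 = 288; r_6 = 40; cx_7 = 368; cy_7 = 128; r_7 = 80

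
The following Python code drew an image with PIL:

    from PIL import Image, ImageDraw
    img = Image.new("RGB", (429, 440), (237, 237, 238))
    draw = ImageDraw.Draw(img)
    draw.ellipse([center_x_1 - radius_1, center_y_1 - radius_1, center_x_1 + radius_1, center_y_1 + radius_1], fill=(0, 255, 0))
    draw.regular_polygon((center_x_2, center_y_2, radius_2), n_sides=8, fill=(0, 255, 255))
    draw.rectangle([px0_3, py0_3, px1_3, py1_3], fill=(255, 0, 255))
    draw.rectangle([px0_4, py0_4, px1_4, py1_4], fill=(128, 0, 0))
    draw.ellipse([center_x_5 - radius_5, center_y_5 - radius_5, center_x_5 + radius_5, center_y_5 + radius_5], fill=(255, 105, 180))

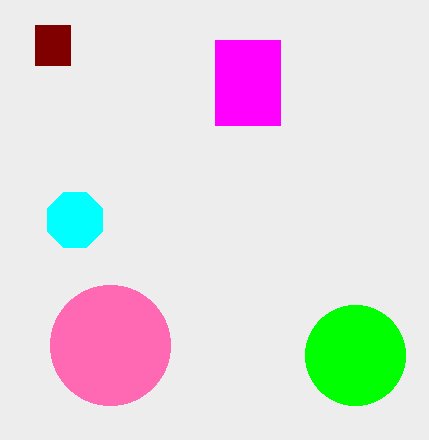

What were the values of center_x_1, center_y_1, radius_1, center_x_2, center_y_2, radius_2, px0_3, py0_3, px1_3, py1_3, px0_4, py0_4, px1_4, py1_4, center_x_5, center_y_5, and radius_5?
center_x_1 = 355, center_y_1 = 355, radius_1 = 50, center_x_2 = 75, center_y_2 = 220, radius_2 = 30, px0_3 = 215, py0_3 = 40, px1_3 = 280, py1_3 = 125, px0_4 = 35, py0_4 = 25, px1_4 = 70, py1_4 = 65, center_x_5 = 110, center_y_5 = 345, radius_5 = 60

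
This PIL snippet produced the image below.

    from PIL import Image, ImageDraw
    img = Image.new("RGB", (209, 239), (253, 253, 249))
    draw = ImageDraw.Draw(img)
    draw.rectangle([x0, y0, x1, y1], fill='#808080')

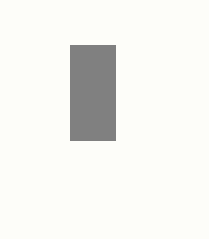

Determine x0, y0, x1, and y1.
x0 = 70; y0 = 45; x1 = 115; y1 = 140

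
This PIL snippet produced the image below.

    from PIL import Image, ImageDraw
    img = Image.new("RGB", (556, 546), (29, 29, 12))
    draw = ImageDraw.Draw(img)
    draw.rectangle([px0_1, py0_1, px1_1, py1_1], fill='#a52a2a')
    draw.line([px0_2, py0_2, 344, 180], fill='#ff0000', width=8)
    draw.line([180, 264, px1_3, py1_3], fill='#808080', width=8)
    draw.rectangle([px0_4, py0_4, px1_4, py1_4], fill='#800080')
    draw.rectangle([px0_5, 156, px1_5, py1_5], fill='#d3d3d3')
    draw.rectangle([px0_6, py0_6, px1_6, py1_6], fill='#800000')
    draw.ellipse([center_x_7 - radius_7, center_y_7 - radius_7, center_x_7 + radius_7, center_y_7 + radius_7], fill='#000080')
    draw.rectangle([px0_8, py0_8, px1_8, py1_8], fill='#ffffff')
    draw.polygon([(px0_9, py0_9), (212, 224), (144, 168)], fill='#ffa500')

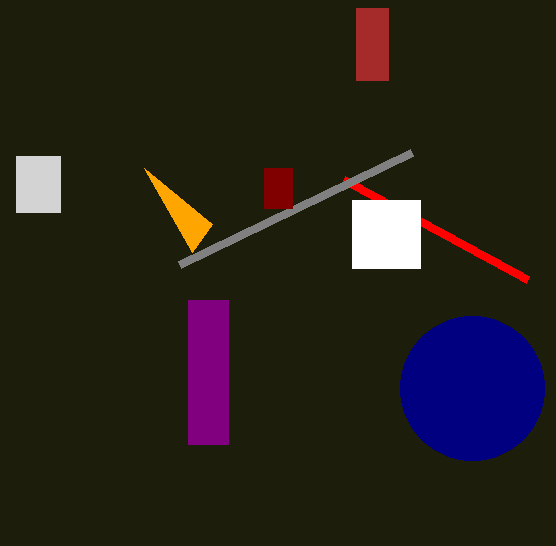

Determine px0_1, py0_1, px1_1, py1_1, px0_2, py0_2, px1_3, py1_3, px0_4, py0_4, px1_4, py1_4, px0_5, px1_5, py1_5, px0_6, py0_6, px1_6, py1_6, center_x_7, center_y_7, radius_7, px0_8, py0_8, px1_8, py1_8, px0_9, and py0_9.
px0_1 = 356; py0_1 = 8; px1_1 = 388; py1_1 = 80; px0_2 = 528; py0_2 = 280; px1_3 = 412; py1_3 = 152; px0_4 = 188; py0_4 = 300; px1_4 = 228; py1_4 = 444; px0_5 = 16; px1_5 = 60; py1_5 = 212; px0_6 = 264; py0_6 = 168; px1_6 = 292; py1_6 = 208; center_x_7 = 472; center_y_7 = 388; radius_7 = 72; px0_8 = 352; py0_8 = 200; px1_8 = 420; py1_8 = 268; px0_9 = 192; py0_9 = 252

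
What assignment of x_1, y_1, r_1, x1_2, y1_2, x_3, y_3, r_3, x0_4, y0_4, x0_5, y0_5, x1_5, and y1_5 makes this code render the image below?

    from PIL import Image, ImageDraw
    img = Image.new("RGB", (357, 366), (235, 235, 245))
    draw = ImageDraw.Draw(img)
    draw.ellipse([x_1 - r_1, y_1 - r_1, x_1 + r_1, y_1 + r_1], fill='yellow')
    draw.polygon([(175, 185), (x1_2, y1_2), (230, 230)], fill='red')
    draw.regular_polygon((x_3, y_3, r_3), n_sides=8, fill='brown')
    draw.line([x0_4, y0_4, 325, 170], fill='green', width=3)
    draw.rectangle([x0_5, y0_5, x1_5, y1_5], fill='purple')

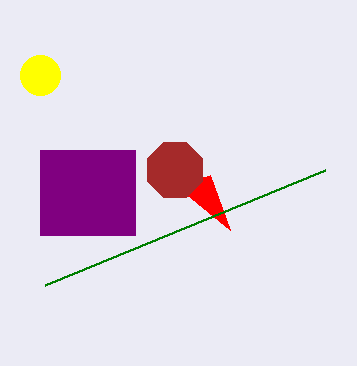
x_1 = 40
y_1 = 75
r_1 = 20
x1_2 = 210
y1_2 = 175
x_3 = 175
y_3 = 170
r_3 = 30
x0_4 = 45
y0_4 = 285
x0_5 = 40
y0_5 = 150
x1_5 = 135
y1_5 = 235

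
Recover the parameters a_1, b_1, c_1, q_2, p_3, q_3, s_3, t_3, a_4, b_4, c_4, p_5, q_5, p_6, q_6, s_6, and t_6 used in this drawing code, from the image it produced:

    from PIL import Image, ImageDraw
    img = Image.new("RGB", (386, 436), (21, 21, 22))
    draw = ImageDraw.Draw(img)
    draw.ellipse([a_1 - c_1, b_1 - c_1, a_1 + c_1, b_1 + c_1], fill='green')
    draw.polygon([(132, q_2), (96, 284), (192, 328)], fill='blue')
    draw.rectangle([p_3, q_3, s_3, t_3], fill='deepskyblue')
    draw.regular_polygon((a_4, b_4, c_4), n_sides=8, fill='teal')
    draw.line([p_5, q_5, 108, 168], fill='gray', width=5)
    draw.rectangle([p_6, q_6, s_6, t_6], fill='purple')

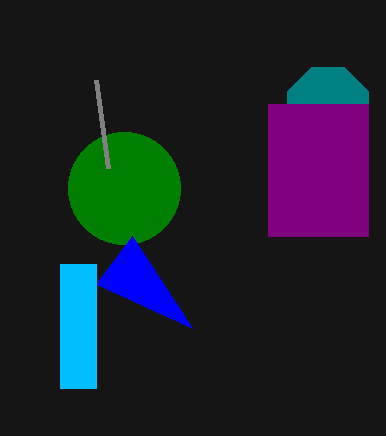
a_1 = 124; b_1 = 188; c_1 = 56; q_2 = 236; p_3 = 60; q_3 = 264; s_3 = 96; t_3 = 388; a_4 = 328; b_4 = 108; c_4 = 44; p_5 = 96; q_5 = 80; p_6 = 268; q_6 = 104; s_6 = 368; t_6 = 236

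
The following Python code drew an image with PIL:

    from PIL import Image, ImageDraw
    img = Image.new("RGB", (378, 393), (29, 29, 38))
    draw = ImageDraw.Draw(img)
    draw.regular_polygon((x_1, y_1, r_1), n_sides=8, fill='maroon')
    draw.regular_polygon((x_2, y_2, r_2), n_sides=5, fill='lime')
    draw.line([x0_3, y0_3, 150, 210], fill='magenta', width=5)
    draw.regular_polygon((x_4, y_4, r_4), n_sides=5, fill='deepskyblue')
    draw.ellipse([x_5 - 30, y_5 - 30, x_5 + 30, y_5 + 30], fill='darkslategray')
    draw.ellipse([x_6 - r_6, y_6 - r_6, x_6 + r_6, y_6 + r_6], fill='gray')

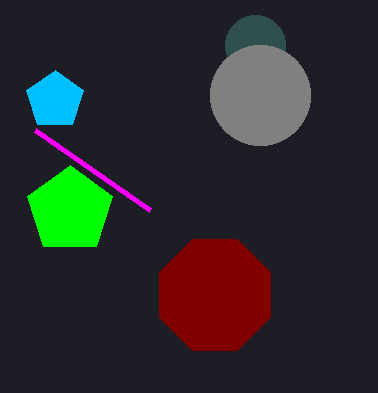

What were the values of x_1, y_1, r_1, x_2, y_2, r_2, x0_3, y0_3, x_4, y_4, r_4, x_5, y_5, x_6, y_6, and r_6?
x_1 = 215, y_1 = 295, r_1 = 60, x_2 = 70, y_2 = 210, r_2 = 45, x0_3 = 35, y0_3 = 130, x_4 = 55, y_4 = 100, r_4 = 30, x_5 = 255, y_5 = 45, x_6 = 260, y_6 = 95, r_6 = 50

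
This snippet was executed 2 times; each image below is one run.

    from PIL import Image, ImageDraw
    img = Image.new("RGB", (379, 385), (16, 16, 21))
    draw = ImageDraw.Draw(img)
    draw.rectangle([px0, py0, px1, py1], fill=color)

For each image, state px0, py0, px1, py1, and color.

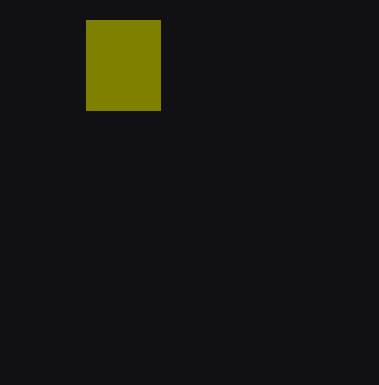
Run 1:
px0 = 86
py0 = 20
px1 = 160
py1 = 110
color = 'olive'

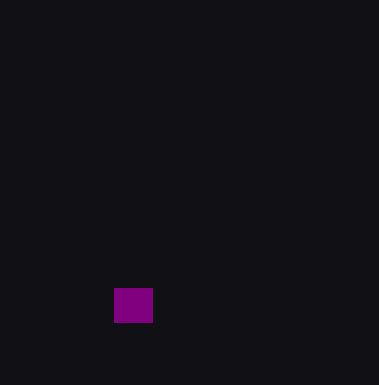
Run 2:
px0 = 114, py0 = 288, px1 = 152, py1 = 322, color = 'purple'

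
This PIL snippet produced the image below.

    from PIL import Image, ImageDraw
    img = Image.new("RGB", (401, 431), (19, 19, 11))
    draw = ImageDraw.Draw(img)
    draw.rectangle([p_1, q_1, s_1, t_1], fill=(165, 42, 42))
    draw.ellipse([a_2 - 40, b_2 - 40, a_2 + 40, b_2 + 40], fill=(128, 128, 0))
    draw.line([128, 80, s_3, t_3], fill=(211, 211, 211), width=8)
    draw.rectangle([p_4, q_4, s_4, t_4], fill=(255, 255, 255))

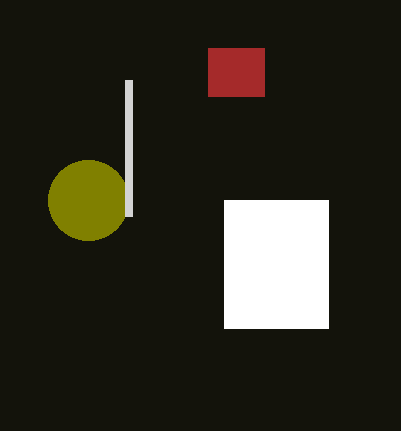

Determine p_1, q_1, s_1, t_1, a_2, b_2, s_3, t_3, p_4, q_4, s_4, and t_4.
p_1 = 208, q_1 = 48, s_1 = 264, t_1 = 96, a_2 = 88, b_2 = 200, s_3 = 128, t_3 = 216, p_4 = 224, q_4 = 200, s_4 = 328, t_4 = 328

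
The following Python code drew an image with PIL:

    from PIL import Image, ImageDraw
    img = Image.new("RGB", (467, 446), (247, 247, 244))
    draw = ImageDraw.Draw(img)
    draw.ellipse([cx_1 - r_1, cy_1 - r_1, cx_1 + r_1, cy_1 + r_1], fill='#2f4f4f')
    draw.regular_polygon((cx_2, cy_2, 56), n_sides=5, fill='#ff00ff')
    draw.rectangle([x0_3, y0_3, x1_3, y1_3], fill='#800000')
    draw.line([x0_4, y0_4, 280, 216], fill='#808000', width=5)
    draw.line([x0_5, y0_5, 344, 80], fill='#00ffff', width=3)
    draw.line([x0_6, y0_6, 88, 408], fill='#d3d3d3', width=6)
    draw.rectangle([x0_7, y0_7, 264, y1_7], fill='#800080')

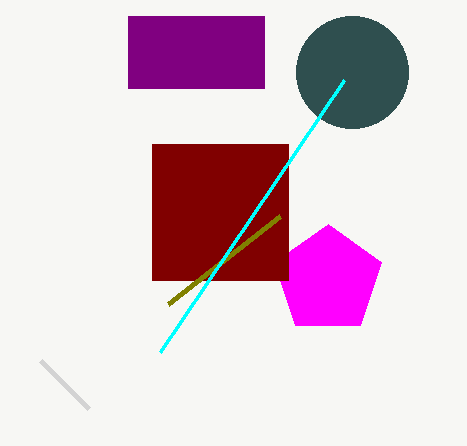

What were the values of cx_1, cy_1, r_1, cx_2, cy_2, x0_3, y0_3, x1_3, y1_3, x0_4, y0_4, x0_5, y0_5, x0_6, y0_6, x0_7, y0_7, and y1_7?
cx_1 = 352; cy_1 = 72; r_1 = 56; cx_2 = 328; cy_2 = 280; x0_3 = 152; y0_3 = 144; x1_3 = 288; y1_3 = 280; x0_4 = 168; y0_4 = 304; x0_5 = 160; y0_5 = 352; x0_6 = 40; y0_6 = 360; x0_7 = 128; y0_7 = 16; y1_7 = 88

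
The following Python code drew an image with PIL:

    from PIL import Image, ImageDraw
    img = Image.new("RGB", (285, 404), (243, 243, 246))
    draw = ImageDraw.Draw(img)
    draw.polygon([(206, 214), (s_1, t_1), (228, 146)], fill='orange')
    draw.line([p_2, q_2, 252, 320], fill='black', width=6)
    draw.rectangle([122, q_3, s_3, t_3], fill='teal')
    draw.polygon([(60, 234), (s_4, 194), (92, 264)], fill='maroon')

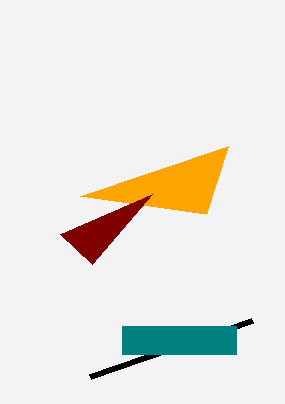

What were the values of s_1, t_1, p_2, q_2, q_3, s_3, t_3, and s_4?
s_1 = 80; t_1 = 196; p_2 = 90; q_2 = 376; q_3 = 326; s_3 = 236; t_3 = 354; s_4 = 152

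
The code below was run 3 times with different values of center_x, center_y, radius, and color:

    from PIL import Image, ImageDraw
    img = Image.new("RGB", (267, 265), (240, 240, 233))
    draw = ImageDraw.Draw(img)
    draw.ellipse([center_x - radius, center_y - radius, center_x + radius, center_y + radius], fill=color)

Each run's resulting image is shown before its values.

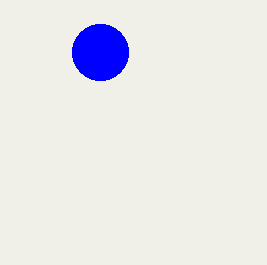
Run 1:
center_x = 100
center_y = 52
radius = 28
color = 'blue'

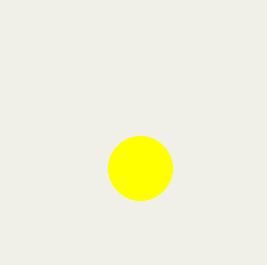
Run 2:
center_x = 140
center_y = 168
radius = 32
color = 'yellow'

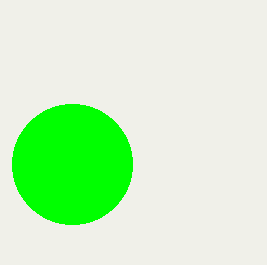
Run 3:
center_x = 72; center_y = 164; radius = 60; color = 'lime'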